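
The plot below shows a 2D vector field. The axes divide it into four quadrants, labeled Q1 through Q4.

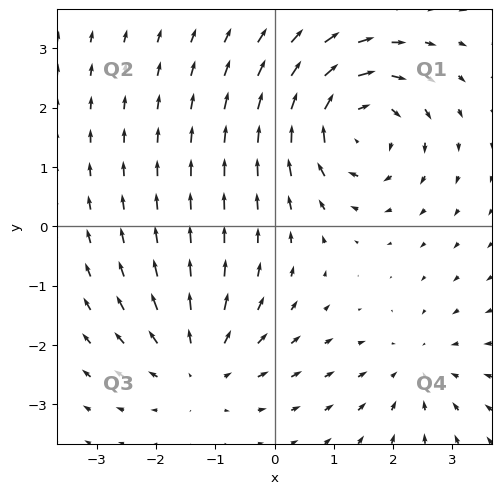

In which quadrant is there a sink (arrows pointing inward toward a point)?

The sink sits at approximately (2.4, -2.4), which lies in quadrant Q4. The divergence there is about -3, negative as expected for a sink.

Q4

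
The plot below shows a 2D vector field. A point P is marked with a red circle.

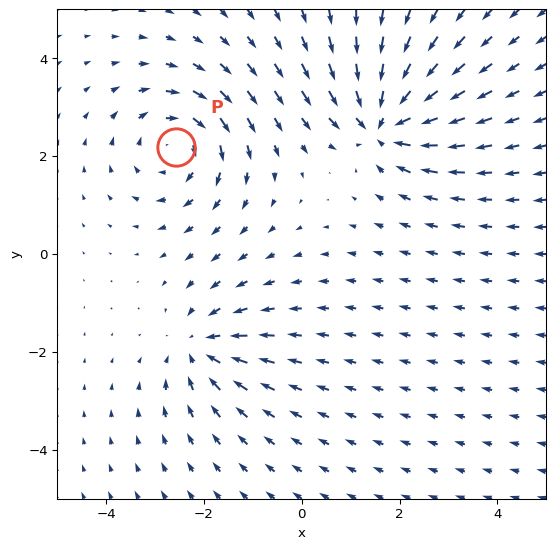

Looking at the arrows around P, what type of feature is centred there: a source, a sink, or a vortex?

At P (-2.6, 2.2) the arrows circulate clockwise. Divergence ≈0, curl about -5 — near-zero divergence with nonzero curl is a vortex.

vortex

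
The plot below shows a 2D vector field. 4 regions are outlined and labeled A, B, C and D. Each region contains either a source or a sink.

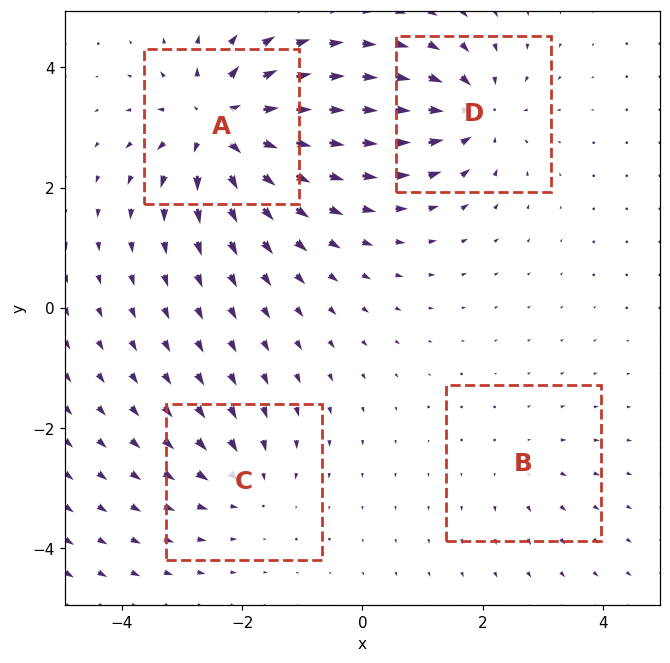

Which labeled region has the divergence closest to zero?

Divergence at each region's feature centre — A: about +8, B: about +2, C: about -4, D: about -6. Region B is closest to zero.

B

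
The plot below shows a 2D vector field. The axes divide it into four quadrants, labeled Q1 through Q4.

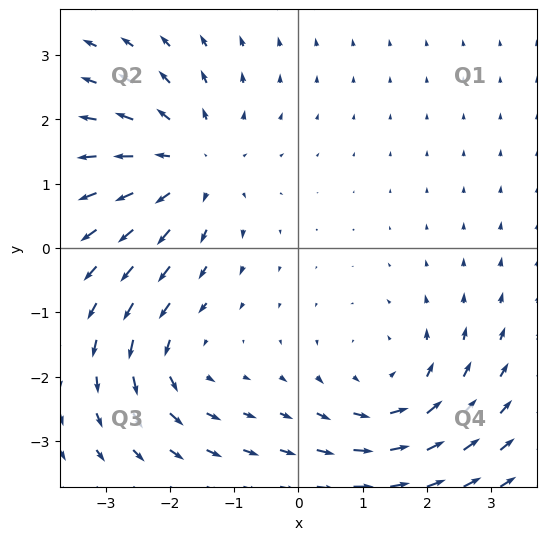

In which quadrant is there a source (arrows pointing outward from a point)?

Q2

The source sits at approximately (-1.7, 1.3), which lies in quadrant Q2. The divergence there is about +4, positive as expected for a source.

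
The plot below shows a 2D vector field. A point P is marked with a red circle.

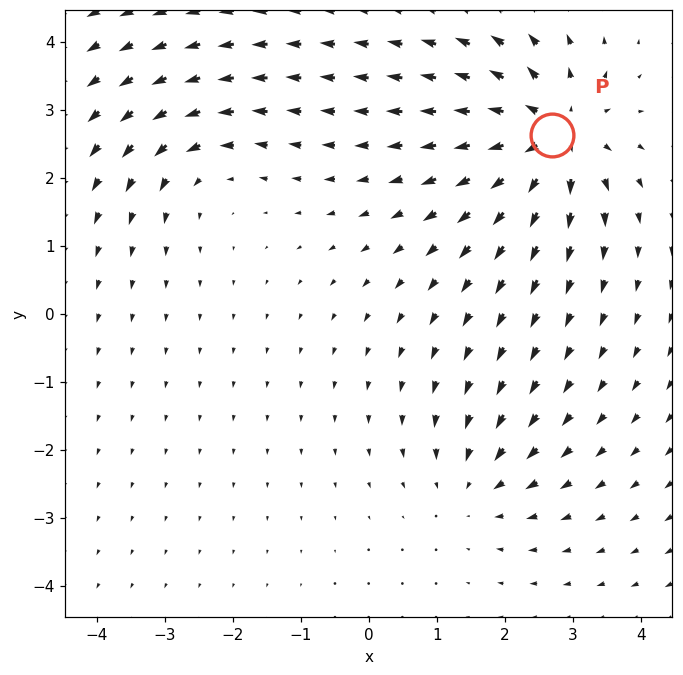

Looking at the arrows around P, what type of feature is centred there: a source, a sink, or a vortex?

At P (2.7, 2.6) the arrows spread outward. Divergence about +6, curl ≈0 — positive divergence with near-zero curl is a source.

source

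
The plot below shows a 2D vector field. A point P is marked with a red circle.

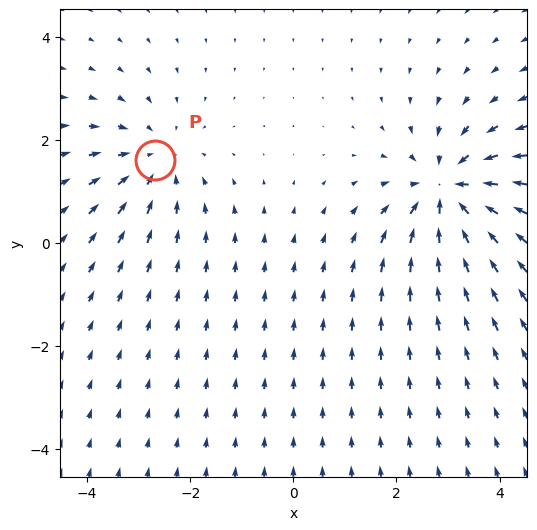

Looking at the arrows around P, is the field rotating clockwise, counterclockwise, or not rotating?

Near P at (-2.7, 1.6) the arrows show no circulation. The curl there is ≈0.

not rotating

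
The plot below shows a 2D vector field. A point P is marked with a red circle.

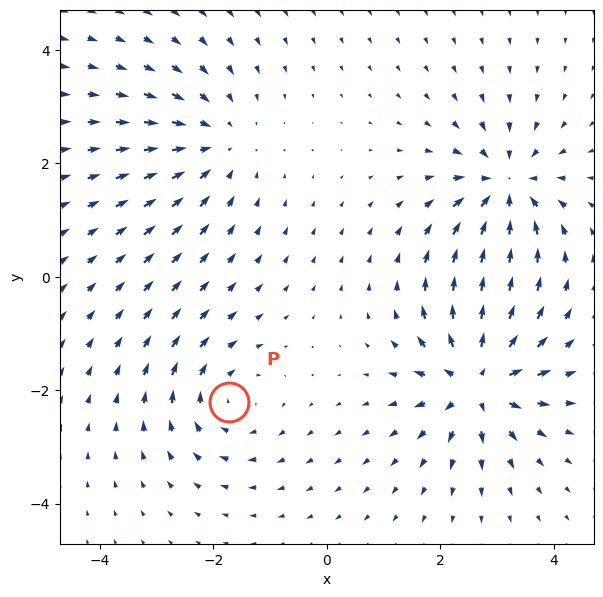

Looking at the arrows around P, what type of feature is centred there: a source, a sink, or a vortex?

vortex

At P (-1.7, -2.2) the arrows circulate clockwise. Divergence ≈0, curl about -3 — near-zero divergence with nonzero curl is a vortex.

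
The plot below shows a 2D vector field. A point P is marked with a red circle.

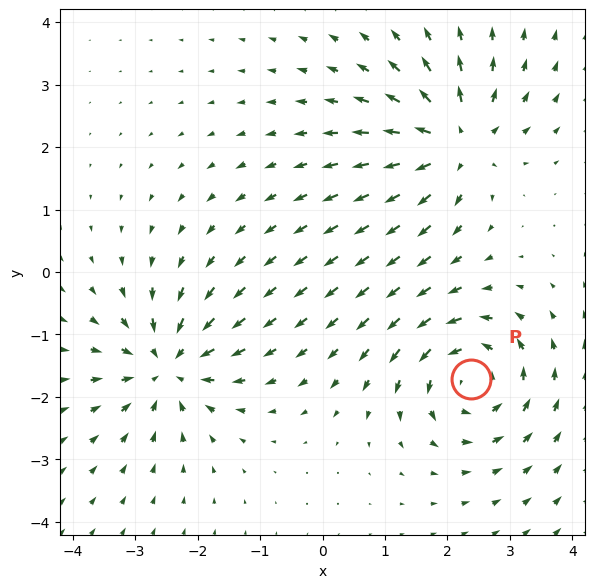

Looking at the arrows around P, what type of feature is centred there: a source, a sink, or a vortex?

At P (2.4, -1.7) the arrows circulate counterclockwise. Divergence ≈0, curl about +6 — near-zero divergence with nonzero curl is a vortex.

vortex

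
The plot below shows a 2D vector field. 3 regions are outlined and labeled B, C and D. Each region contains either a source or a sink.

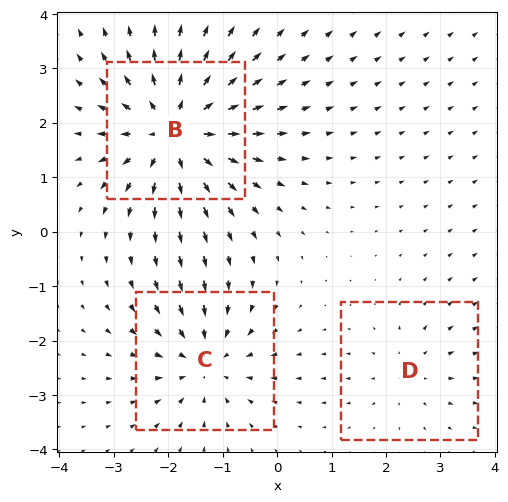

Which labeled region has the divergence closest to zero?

Divergence at each region's feature centre — B: about +5, C: about -3, D: about +2. Region D is closest to zero.

D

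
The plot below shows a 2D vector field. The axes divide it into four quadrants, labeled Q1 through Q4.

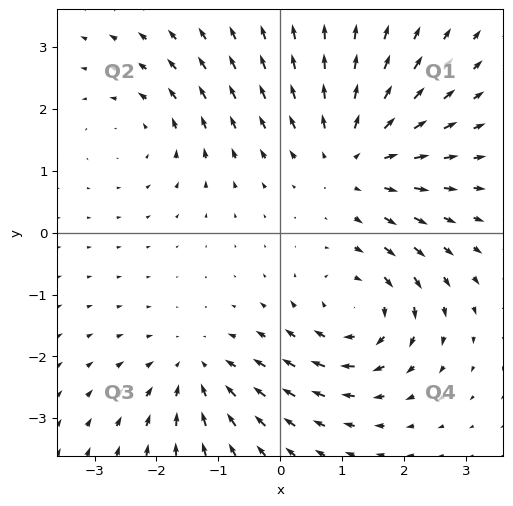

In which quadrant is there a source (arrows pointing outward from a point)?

Q1

The source sits at approximately (1.2, 1.2), which lies in quadrant Q1. The divergence there is about +4, positive as expected for a source.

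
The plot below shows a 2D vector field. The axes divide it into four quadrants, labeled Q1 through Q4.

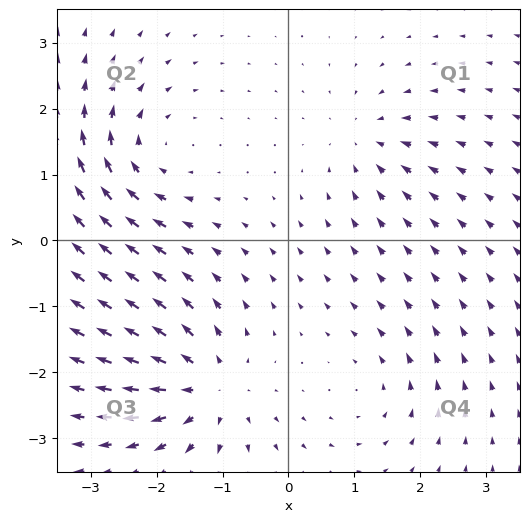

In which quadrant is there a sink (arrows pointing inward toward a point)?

The sink sits at approximately (1.2, 1.5), which lies in quadrant Q1. The divergence there is about -3, negative as expected for a sink.

Q1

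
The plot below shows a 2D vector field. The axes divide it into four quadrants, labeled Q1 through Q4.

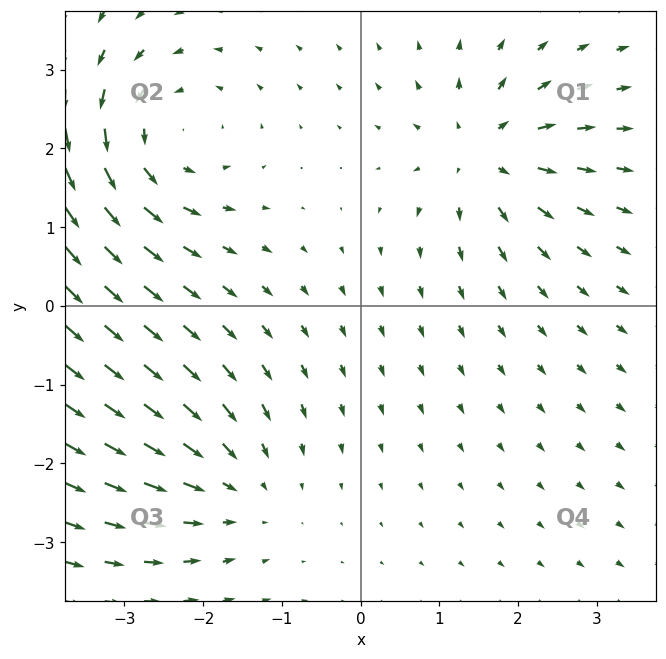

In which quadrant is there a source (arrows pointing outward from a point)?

The source sits at approximately (1.6, 1.9), which lies in quadrant Q1. The divergence there is about +4, positive as expected for a source.

Q1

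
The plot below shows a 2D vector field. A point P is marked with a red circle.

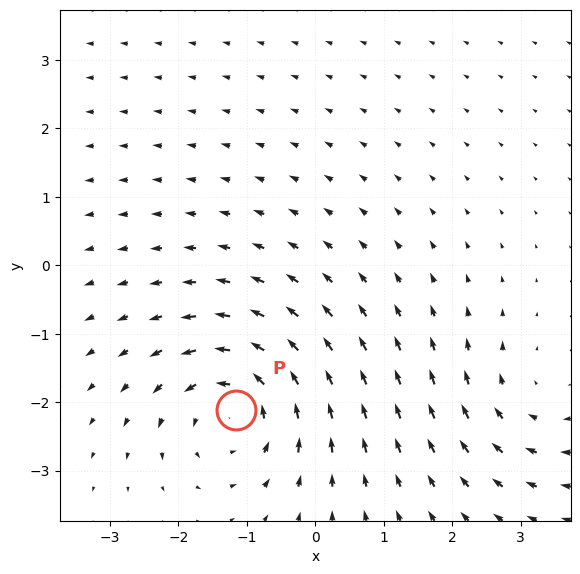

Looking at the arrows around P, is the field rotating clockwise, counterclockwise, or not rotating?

Near P at (-1.2, -2.1) the arrows circulate counterclockwise. The curl (z-component) there is about +5; positive curl means counterclockwise rotation.

counterclockwise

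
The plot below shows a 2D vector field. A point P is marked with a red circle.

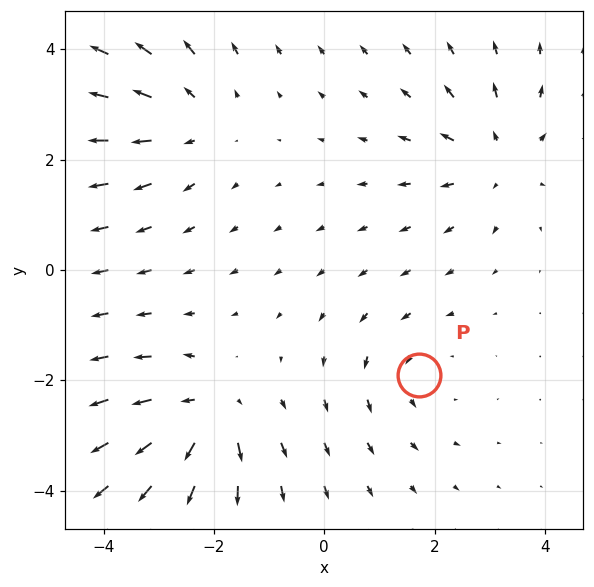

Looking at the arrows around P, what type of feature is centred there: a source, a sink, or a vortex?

vortex

At P (1.7, -1.9) the arrows circulate counterclockwise. Divergence ≈0, curl about +3 — near-zero divergence with nonzero curl is a vortex.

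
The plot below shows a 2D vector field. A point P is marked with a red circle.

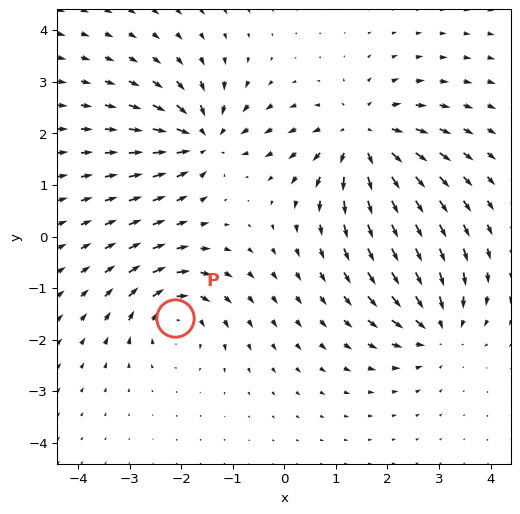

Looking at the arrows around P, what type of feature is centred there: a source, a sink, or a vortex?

vortex

At P (-2.1, -1.6) the arrows circulate clockwise. Divergence ≈0, curl about -5 — near-zero divergence with nonzero curl is a vortex.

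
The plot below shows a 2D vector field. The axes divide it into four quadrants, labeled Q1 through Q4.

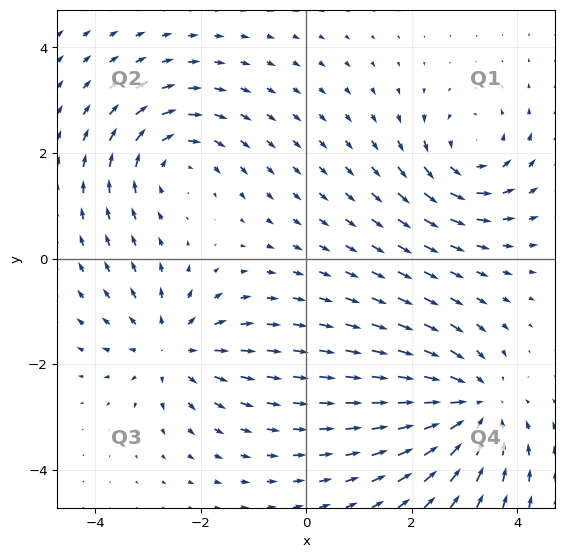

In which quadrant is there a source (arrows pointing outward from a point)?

Q3

The source sits at approximately (-2.6, -1.7), which lies in quadrant Q3. The divergence there is about +4, positive as expected for a source.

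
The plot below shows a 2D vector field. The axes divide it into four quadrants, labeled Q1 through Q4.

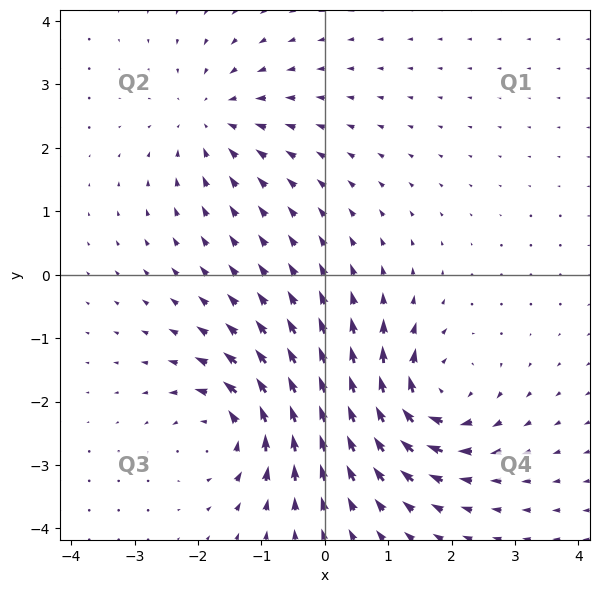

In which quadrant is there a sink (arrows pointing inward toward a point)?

The sink sits at approximately (-1.8, 2.4), which lies in quadrant Q2. The divergence there is about -4, negative as expected for a sink.

Q2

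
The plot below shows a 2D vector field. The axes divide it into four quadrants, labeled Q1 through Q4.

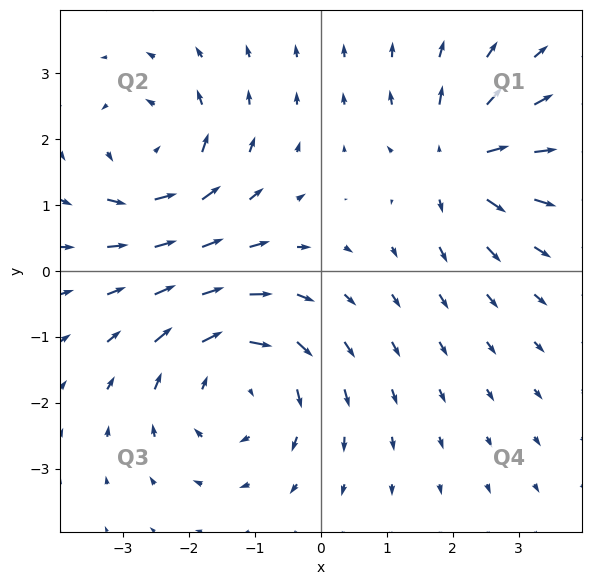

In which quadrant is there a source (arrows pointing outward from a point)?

The source sits at approximately (2.1, 1.7), which lies in quadrant Q1. The divergence there is about +5, positive as expected for a source.

Q1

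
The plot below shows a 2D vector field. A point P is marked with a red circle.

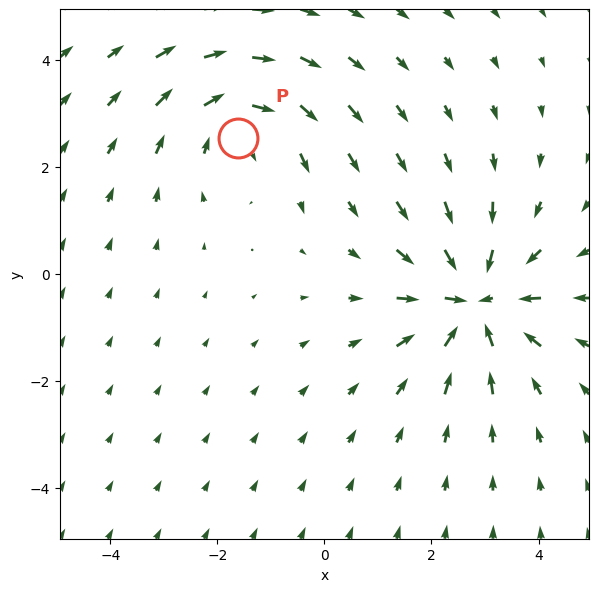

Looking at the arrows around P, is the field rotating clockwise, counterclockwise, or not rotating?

clockwise

Near P at (-1.6, 2.5) the arrows circulate clockwise. The curl (z-component) there is about -2; negative curl means clockwise rotation.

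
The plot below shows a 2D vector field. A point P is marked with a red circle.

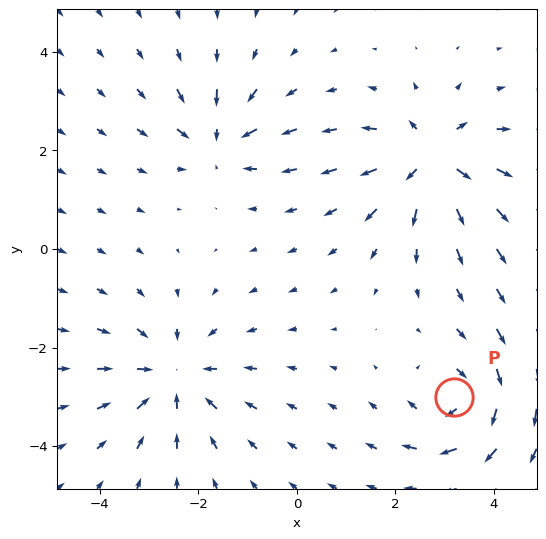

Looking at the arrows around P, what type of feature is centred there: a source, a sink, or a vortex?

At P (3.2, -3.0) the arrows circulate clockwise. Divergence ≈0, curl about -5 — near-zero divergence with nonzero curl is a vortex.

vortex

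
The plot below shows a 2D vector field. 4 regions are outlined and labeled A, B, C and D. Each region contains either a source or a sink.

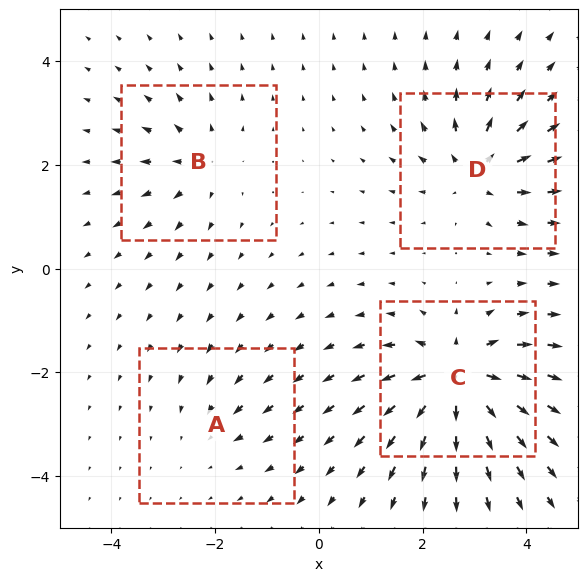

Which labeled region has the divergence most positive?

Divergence at each region's feature centre — A: about -3, B: about +4, C: about +9, D: about +6. Region C is most positive.

C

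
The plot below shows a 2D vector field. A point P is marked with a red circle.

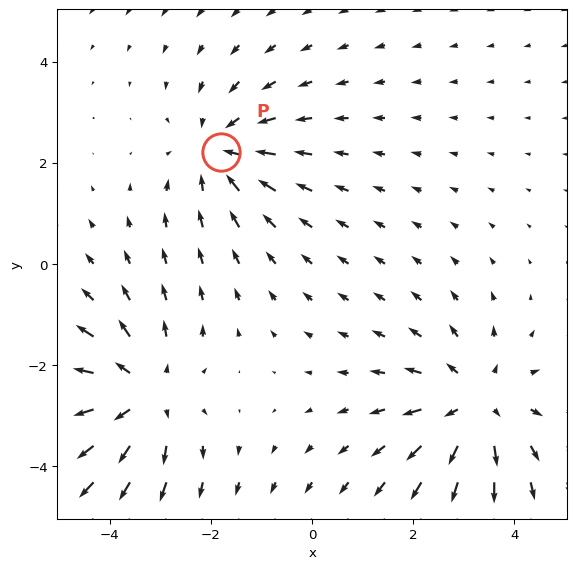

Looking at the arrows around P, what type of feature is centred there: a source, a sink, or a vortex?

sink

At P (-1.8, 2.2) the arrows converge inward. Divergence about -4, curl ≈0 — negative divergence with near-zero curl is a sink.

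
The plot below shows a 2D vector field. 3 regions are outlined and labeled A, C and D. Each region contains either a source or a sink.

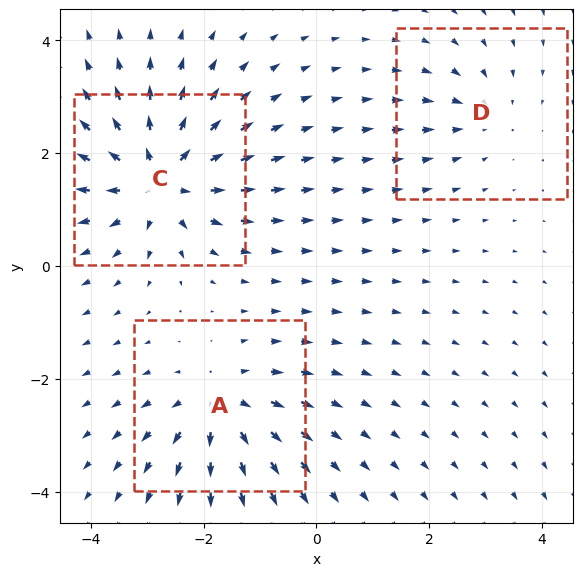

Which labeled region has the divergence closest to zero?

Divergence at each region's feature centre — A: about +4, C: about +5, D: about -2. Region D is closest to zero.

D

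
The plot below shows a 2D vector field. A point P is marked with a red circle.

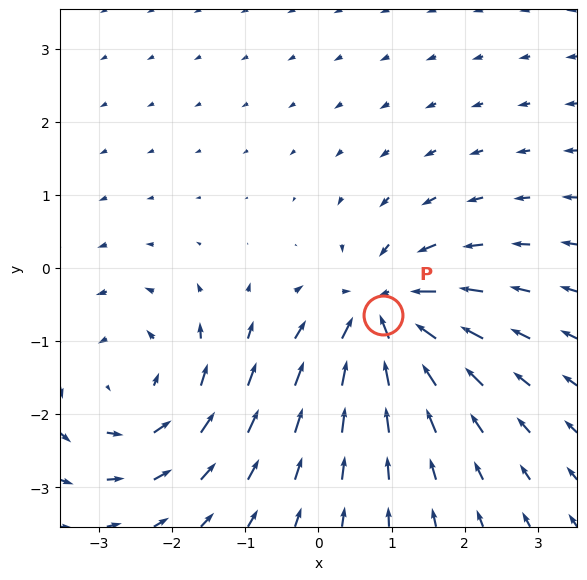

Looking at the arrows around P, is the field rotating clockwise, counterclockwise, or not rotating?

not rotating

Near P at (0.9, -0.6) the arrows show no circulation. The curl there is ≈0.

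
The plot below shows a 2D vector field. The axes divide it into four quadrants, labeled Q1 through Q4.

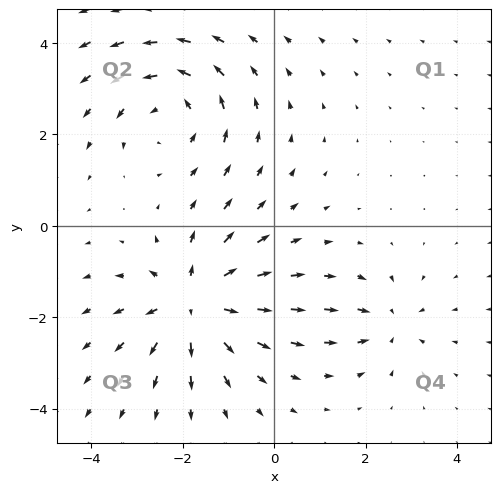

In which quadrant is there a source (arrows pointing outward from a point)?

The source sits at approximately (-1.7, -1.7), which lies in quadrant Q3. The divergence there is about +5, positive as expected for a source.

Q3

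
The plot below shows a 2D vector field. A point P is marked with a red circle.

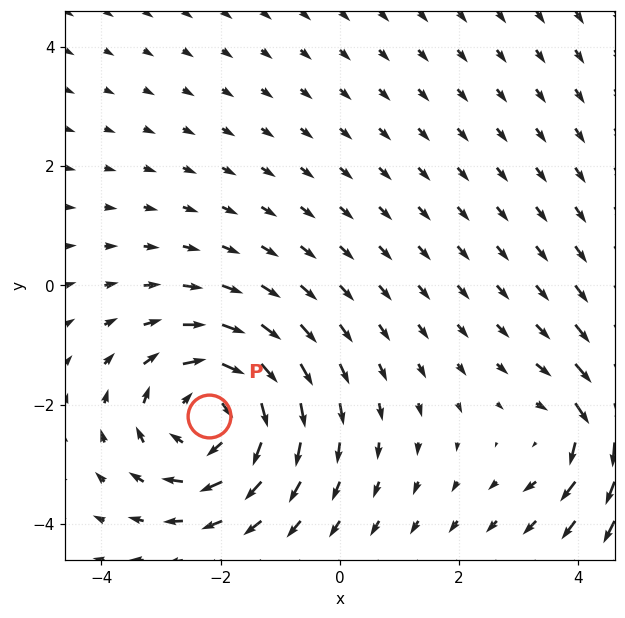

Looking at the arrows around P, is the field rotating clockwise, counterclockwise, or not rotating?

Near P at (-2.2, -2.2) the arrows circulate clockwise. The curl (z-component) there is about -5; negative curl means clockwise rotation.

clockwise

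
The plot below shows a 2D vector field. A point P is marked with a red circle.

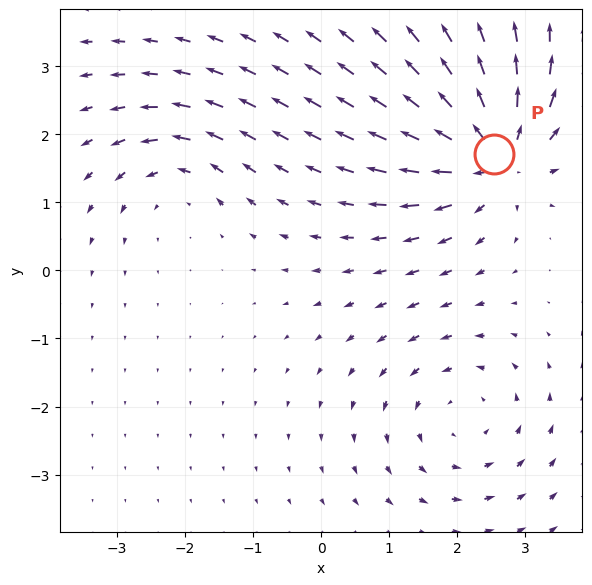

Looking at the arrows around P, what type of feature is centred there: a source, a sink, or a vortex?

At P (2.5, 1.7) the arrows spread outward. Divergence about +6, curl ≈0 — positive divergence with near-zero curl is a source.

source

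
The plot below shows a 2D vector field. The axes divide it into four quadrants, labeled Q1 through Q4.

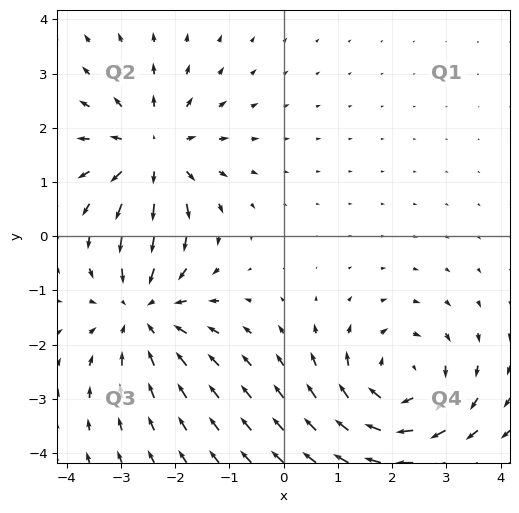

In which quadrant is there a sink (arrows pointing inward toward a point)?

The sink sits at approximately (-2.6, -1.3), which lies in quadrant Q3. The divergence there is about -2, negative as expected for a sink.

Q3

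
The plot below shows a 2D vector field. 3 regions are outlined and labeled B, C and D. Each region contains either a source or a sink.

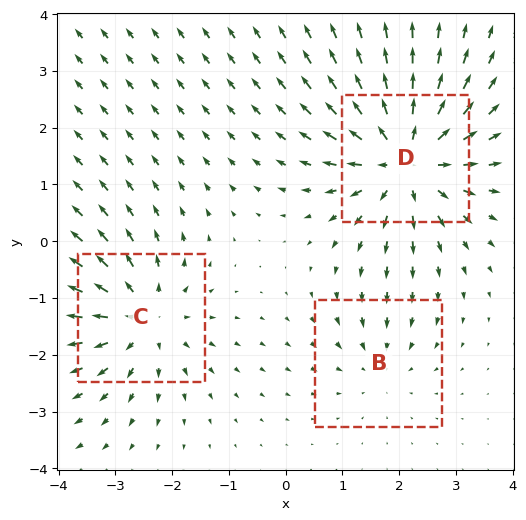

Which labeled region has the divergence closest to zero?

Divergence at each region's feature centre — B: about -2, C: about +4, D: about +5. Region B is closest to zero.

B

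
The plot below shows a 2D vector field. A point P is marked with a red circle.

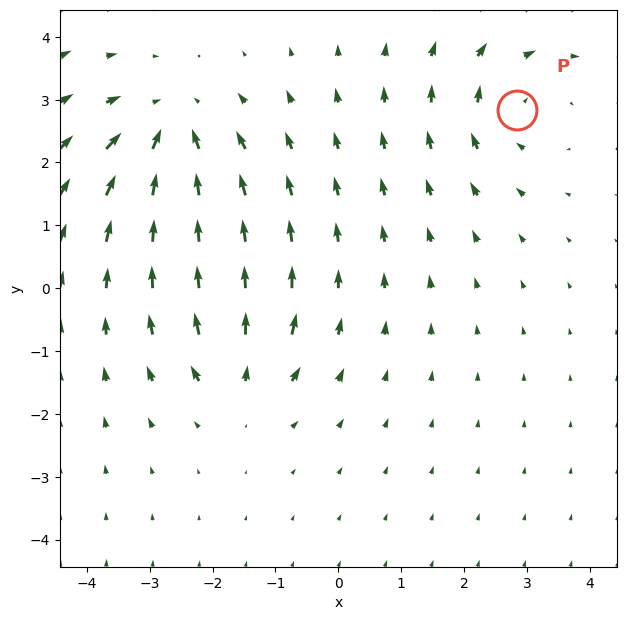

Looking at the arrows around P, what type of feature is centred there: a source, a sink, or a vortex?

At P (2.8, 2.8) the arrows circulate clockwise. Divergence ≈0, curl about -4 — near-zero divergence with nonzero curl is a vortex.

vortex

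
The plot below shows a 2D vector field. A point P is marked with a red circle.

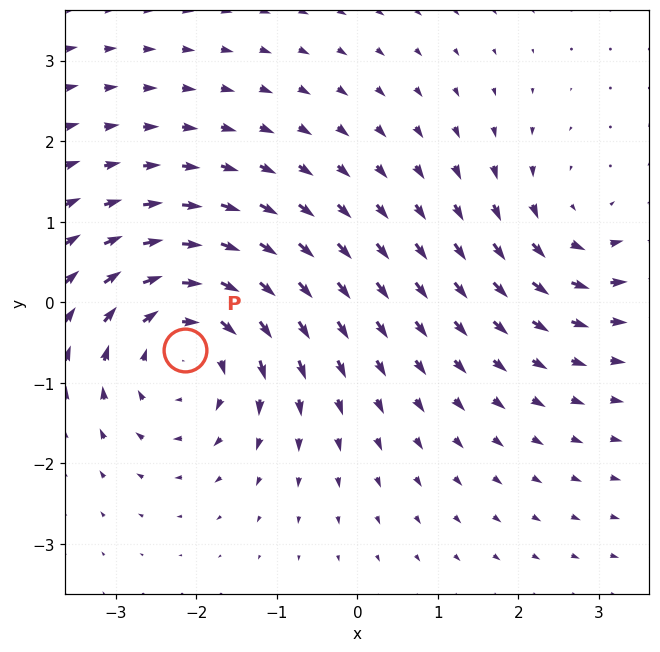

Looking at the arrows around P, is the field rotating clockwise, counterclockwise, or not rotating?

clockwise

Near P at (-2.1, -0.6) the arrows circulate clockwise. The curl (z-component) there is about -4; negative curl means clockwise rotation.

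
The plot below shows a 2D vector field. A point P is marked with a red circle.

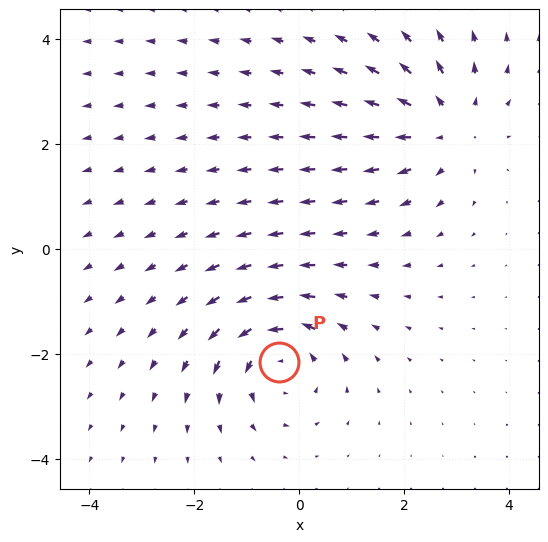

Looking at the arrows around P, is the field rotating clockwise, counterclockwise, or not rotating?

counterclockwise

Near P at (-0.4, -2.2) the arrows circulate counterclockwise. The curl (z-component) there is about +4; positive curl means counterclockwise rotation.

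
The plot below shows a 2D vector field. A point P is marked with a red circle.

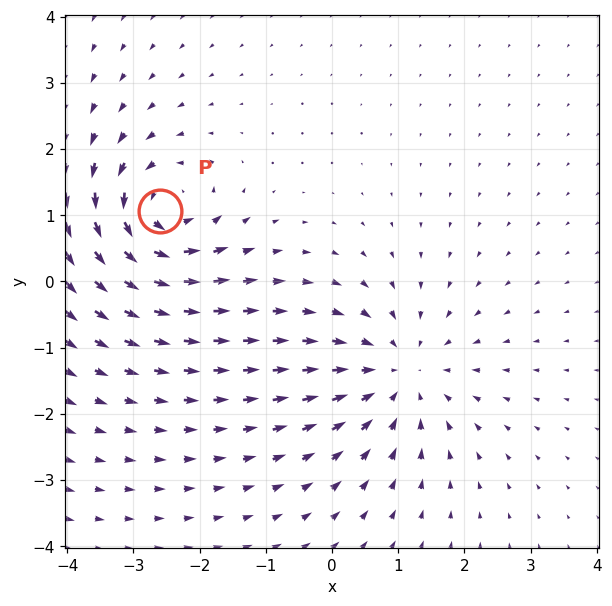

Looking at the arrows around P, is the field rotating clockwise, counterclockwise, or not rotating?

Near P at (-2.6, 1.1) the arrows circulate counterclockwise. The curl (z-component) there is about +5; positive curl means counterclockwise rotation.

counterclockwise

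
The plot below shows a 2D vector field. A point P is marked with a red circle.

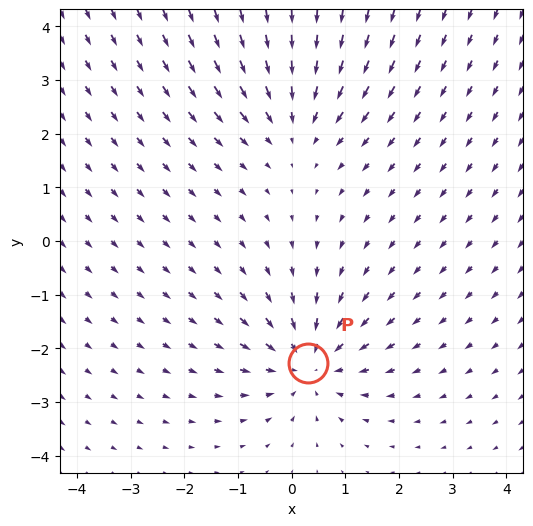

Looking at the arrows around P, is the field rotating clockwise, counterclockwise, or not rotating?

not rotating

Near P at (0.3, -2.3) the arrows show no circulation. The curl there is ≈0.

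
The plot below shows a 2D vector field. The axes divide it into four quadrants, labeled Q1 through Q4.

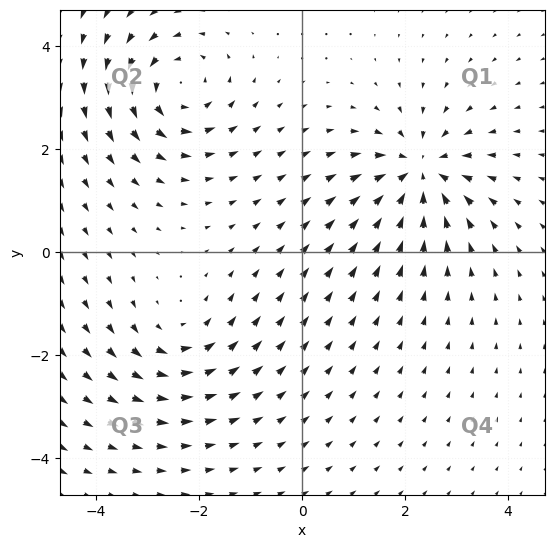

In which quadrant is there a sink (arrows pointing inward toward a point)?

Q1

The sink sits at approximately (2.3, 1.6), which lies in quadrant Q1. The divergence there is about -6, negative as expected for a sink.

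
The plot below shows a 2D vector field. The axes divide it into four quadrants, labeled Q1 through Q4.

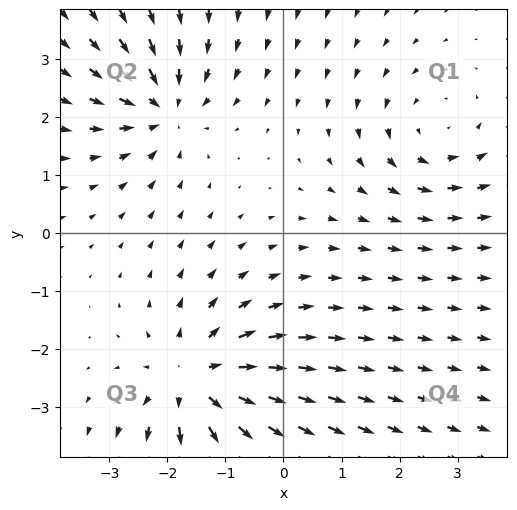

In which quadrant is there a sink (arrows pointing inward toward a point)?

The sink sits at approximately (-2.1, 2.2), which lies in quadrant Q2. The divergence there is about -4, negative as expected for a sink.

Q2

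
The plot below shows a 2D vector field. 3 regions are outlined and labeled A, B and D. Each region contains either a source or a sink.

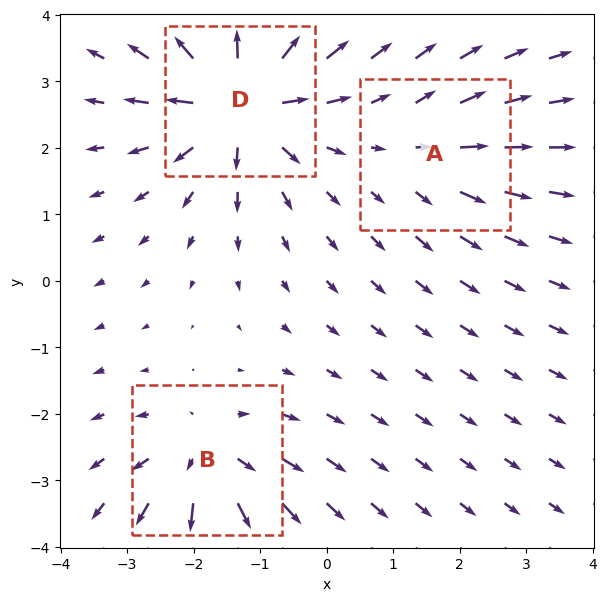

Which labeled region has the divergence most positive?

Divergence at each region's feature centre — A: about +2, B: about +4, D: about +6. Region D is most positive.

D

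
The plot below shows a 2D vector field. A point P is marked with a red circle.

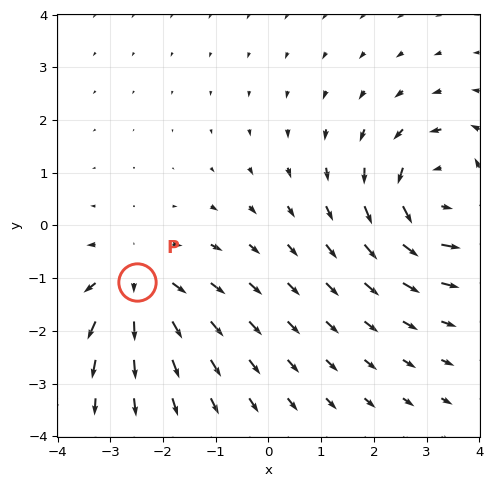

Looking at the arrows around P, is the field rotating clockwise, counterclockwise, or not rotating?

not rotating

Near P at (-2.5, -1.1) the arrows show no circulation. The curl there is ≈0.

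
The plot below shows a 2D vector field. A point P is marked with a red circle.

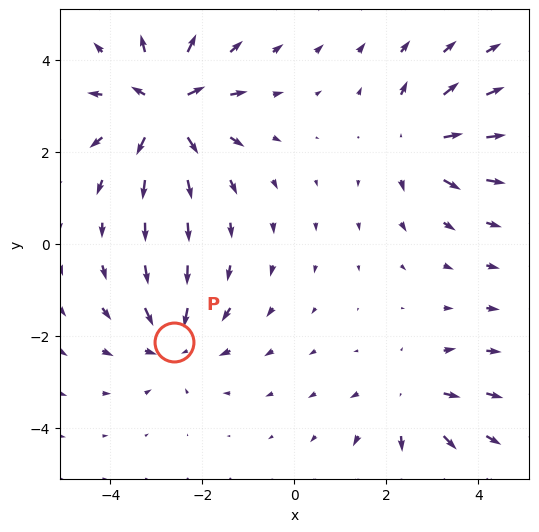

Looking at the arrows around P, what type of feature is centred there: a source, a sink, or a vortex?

sink

At P (-2.6, -2.1) the arrows converge inward. Divergence about -4, curl ≈0 — negative divergence with near-zero curl is a sink.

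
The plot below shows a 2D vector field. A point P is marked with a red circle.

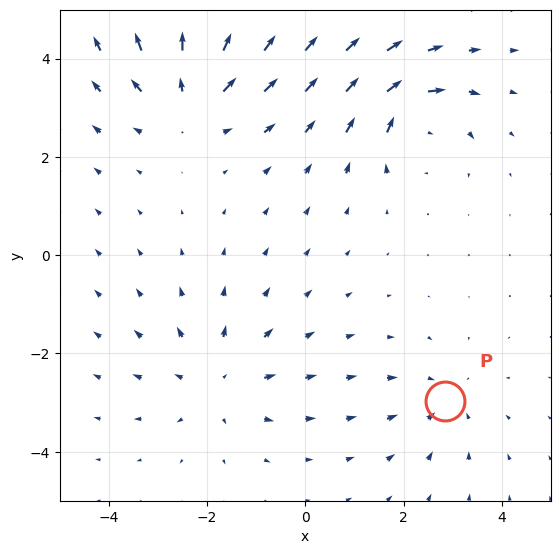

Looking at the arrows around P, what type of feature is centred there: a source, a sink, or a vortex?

sink

At P (2.8, -3.0) the arrows converge inward. Divergence about -3, curl ≈0 — negative divergence with near-zero curl is a sink.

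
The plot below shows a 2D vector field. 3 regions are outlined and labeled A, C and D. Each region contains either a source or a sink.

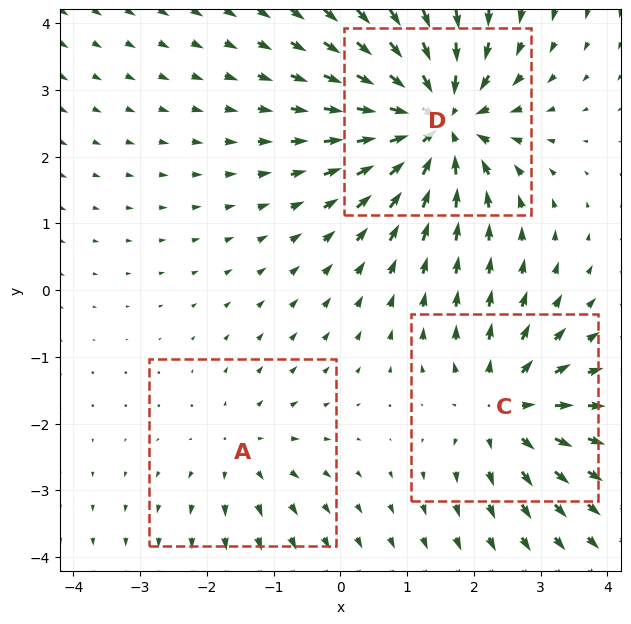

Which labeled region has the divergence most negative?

Divergence at each region's feature centre — A: about +2, C: about +4, D: about -6. Region D is most negative.

D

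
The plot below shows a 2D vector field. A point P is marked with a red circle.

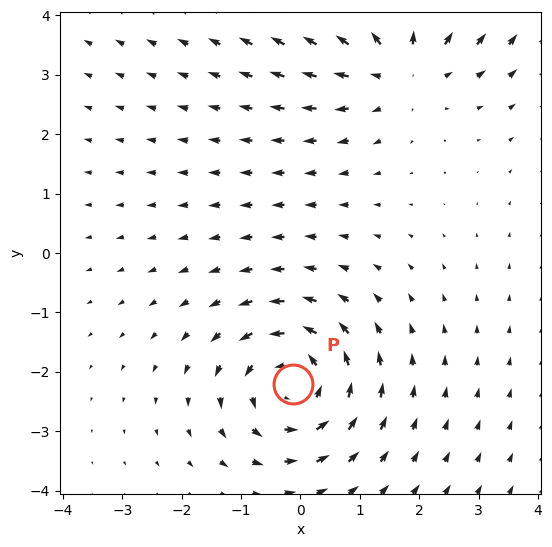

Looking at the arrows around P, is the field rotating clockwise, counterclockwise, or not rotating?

counterclockwise

Near P at (-0.1, -2.2) the arrows circulate counterclockwise. The curl (z-component) there is about +3; positive curl means counterclockwise rotation.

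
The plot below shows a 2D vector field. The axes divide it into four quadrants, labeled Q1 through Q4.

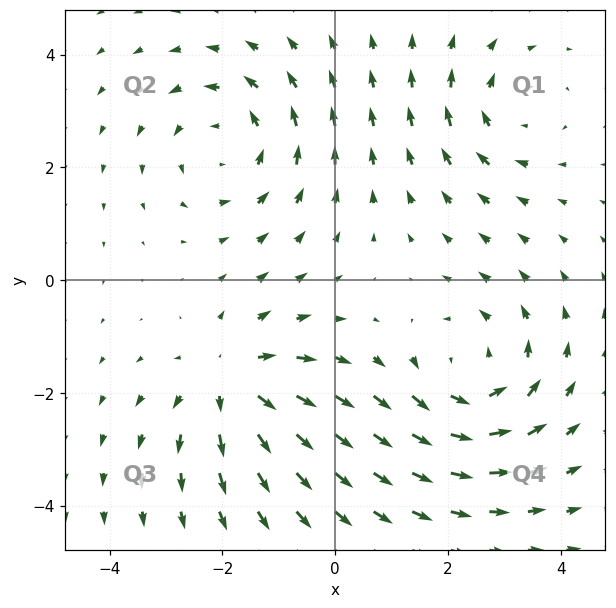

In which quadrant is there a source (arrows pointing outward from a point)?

The source sits at approximately (-1.8, -1.8), which lies in quadrant Q3. The divergence there is about +4, positive as expected for a source.

Q3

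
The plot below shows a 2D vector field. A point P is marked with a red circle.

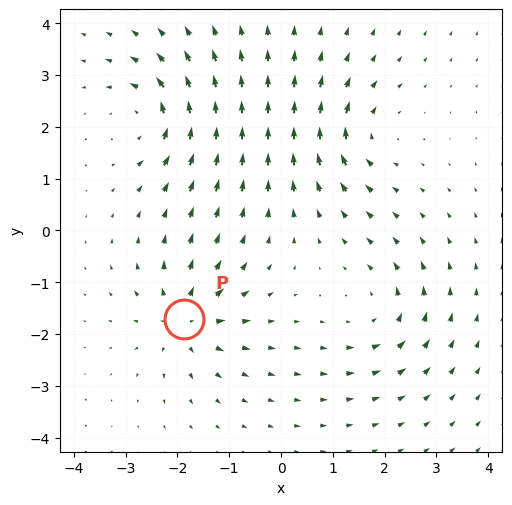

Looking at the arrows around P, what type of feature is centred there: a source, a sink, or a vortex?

source

At P (-1.9, -1.7) the arrows spread outward. Divergence about +6, curl ≈0 — positive divergence with near-zero curl is a source.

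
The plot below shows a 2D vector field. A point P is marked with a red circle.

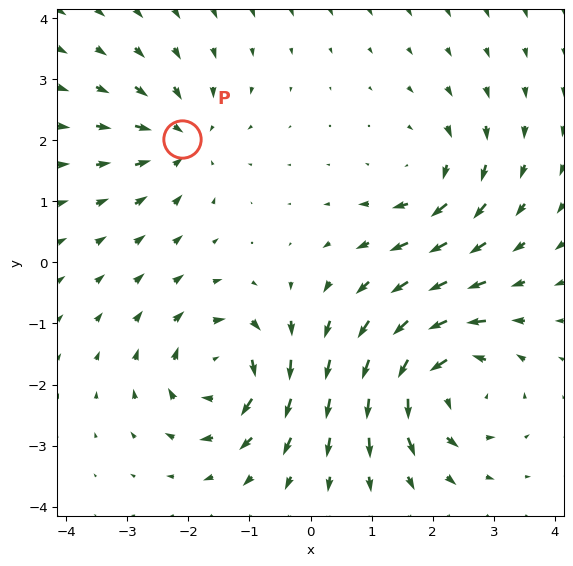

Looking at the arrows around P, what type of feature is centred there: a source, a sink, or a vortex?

sink

At P (-2.1, 2.0) the arrows converge inward. Divergence about -4, curl ≈0 — negative divergence with near-zero curl is a sink.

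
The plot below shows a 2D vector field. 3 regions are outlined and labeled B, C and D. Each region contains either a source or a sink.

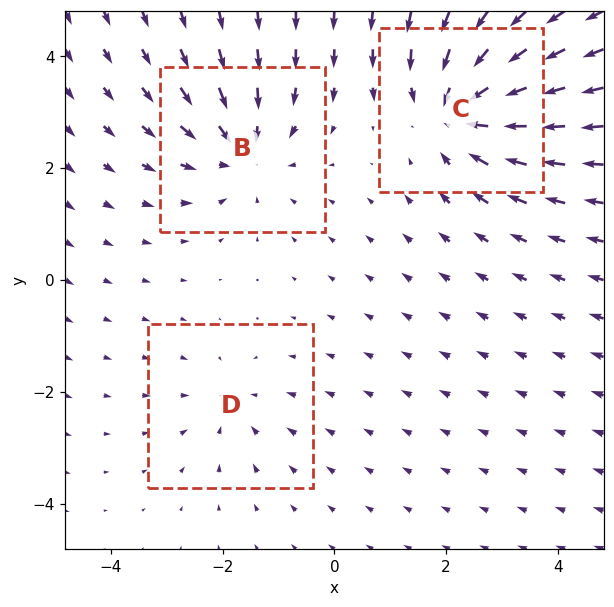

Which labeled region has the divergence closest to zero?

Divergence at each region's feature centre — B: about -3, C: about -5, D: about -2. Region D is closest to zero.

D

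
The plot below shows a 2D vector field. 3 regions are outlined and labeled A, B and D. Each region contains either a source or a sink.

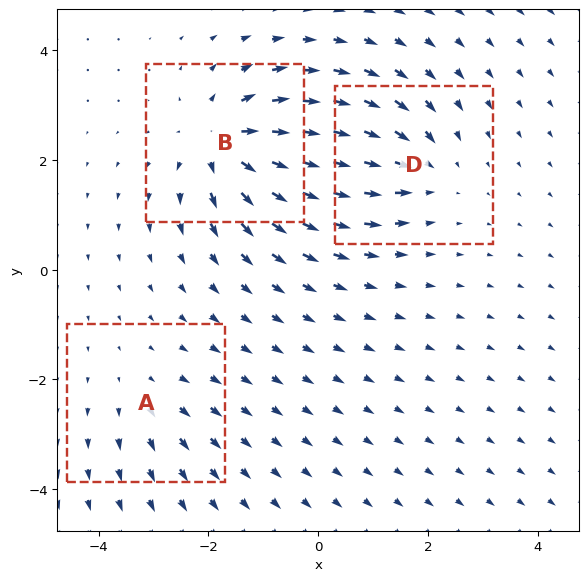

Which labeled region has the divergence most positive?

Divergence at each region's feature centre — A: about +2, B: about +5, D: about -3. Region B is most positive.

B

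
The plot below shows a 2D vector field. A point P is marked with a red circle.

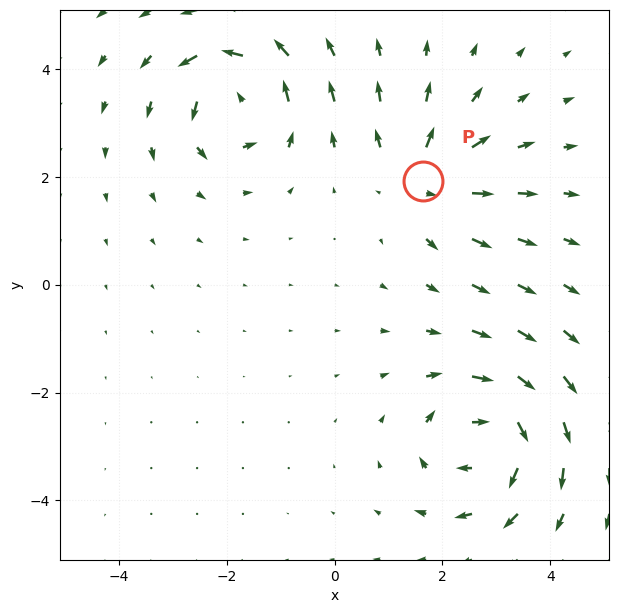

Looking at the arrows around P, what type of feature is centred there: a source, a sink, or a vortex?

source

At P (1.6, 1.9) the arrows spread outward. Divergence about +4, curl ≈0 — positive divergence with near-zero curl is a source.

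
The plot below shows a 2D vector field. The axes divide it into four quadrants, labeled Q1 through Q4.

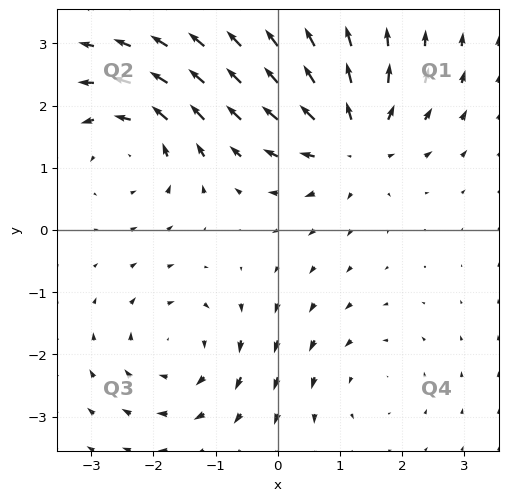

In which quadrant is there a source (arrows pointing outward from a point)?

Q1

The source sits at approximately (1.2, 1.4), which lies in quadrant Q1. The divergence there is about +5, positive as expected for a source.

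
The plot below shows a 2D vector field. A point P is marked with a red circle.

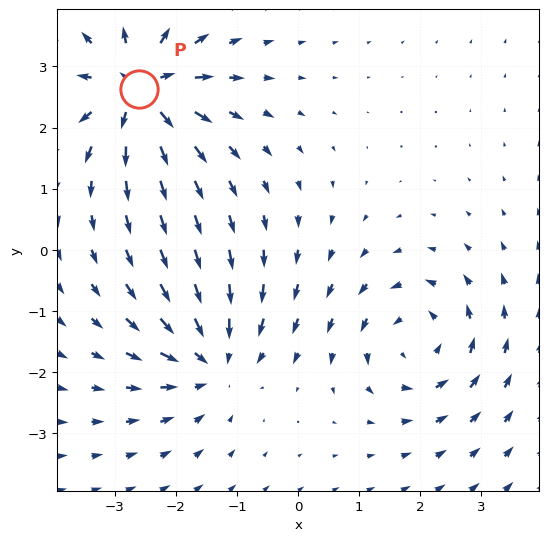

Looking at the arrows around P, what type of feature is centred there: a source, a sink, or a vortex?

At P (-2.6, 2.6) the arrows spread outward. Divergence about +5, curl ≈0 — positive divergence with near-zero curl is a source.

source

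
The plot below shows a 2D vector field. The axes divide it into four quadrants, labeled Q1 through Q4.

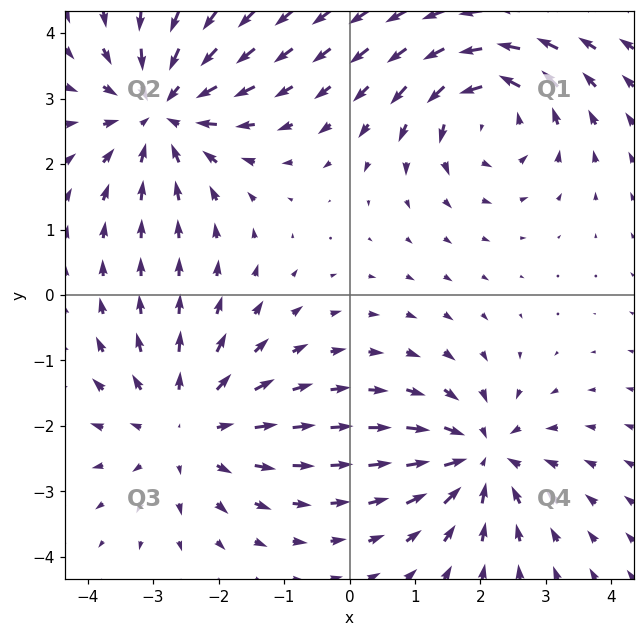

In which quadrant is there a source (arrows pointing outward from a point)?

The source sits at approximately (-2.5, -2.0), which lies in quadrant Q3. The divergence there is about +4, positive as expected for a source.

Q3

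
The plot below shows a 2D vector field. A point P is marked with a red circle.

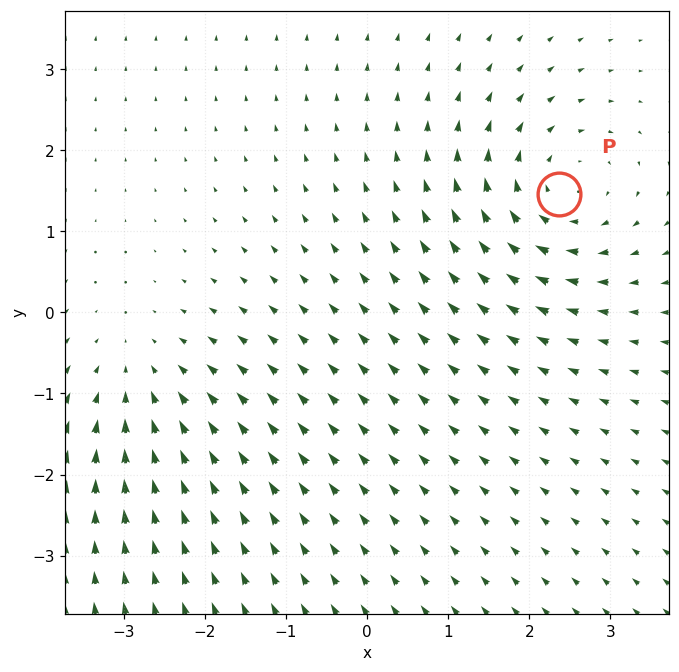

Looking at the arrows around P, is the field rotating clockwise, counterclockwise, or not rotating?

Near P at (2.4, 1.5) the arrows circulate clockwise. The curl (z-component) there is about -4; negative curl means clockwise rotation.

clockwise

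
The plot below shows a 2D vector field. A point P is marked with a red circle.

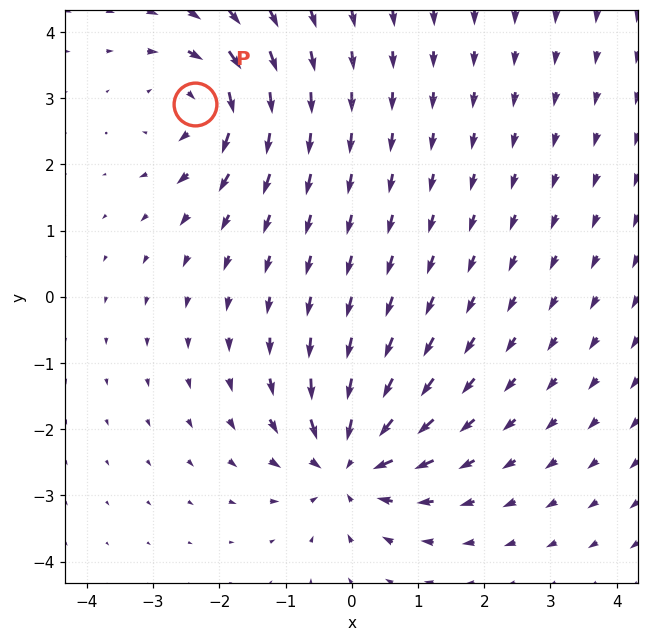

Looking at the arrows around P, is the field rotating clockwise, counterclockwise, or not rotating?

clockwise

Near P at (-2.4, 2.9) the arrows circulate clockwise. The curl (z-component) there is about -5; negative curl means clockwise rotation.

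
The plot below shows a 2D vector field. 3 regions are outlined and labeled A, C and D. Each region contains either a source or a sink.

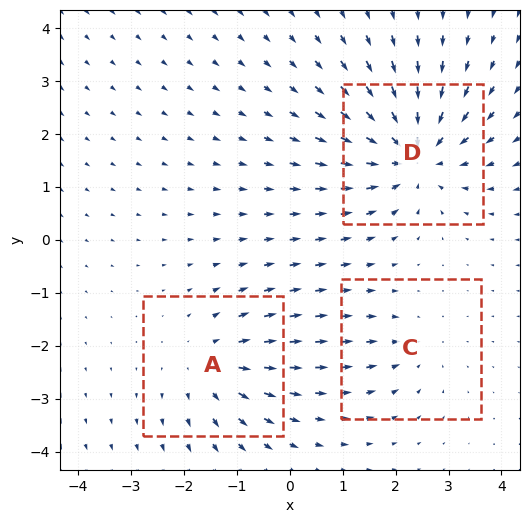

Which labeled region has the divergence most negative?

Divergence at each region's feature centre — A: about +3, C: about -2, D: about -5. Region D is most negative.

D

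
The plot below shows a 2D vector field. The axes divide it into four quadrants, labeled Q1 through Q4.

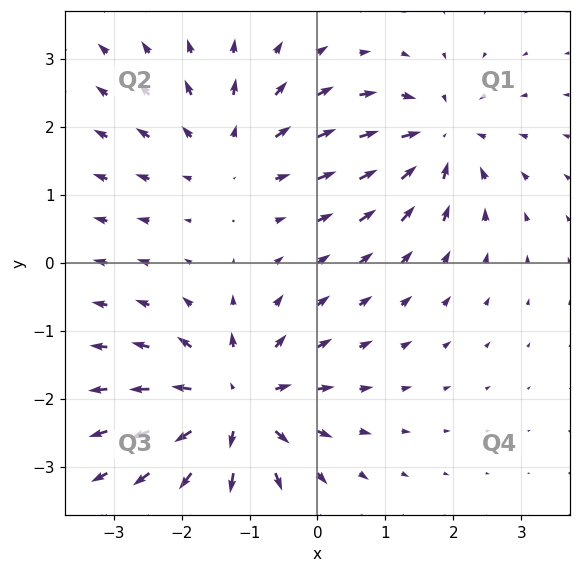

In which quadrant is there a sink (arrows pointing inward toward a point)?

The sink sits at approximately (1.8, 1.8), which lies in quadrant Q1. The divergence there is about -5, negative as expected for a sink.

Q1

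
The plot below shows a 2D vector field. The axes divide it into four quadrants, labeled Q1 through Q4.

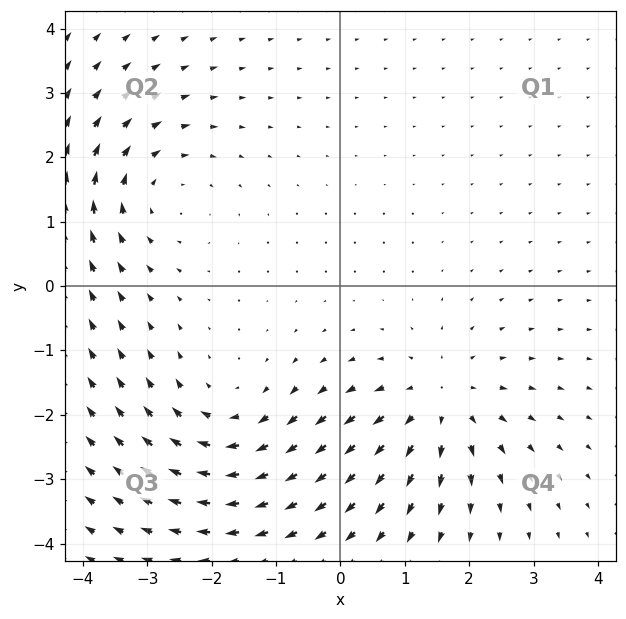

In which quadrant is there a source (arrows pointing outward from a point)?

Q4

The source sits at approximately (1.5, -1.8), which lies in quadrant Q4. The divergence there is about +4, positive as expected for a source.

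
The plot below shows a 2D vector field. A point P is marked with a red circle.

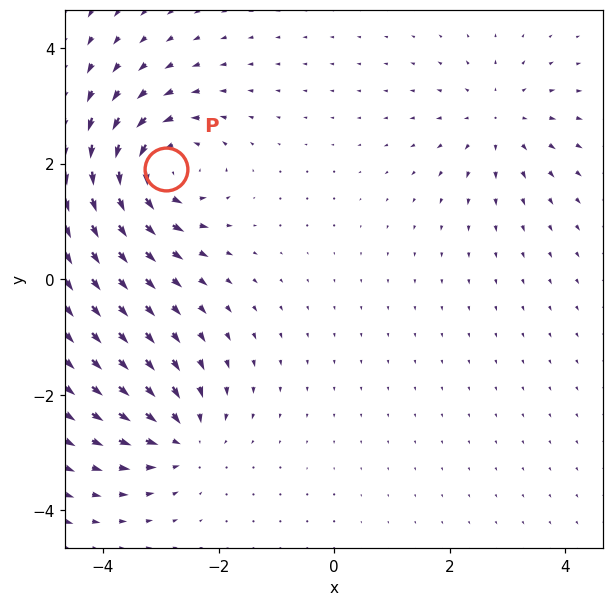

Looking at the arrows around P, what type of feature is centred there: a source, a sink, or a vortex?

vortex

At P (-2.9, 1.9) the arrows circulate counterclockwise. Divergence ≈0, curl about +6 — near-zero divergence with nonzero curl is a vortex.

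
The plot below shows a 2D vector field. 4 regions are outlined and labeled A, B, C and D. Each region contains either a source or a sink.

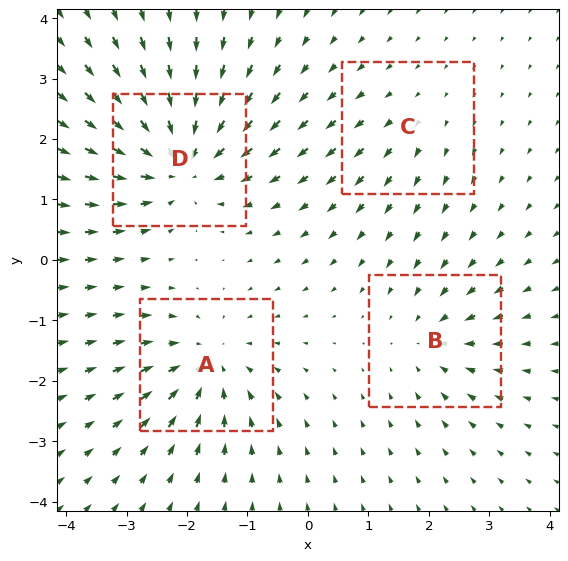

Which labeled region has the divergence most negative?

Divergence at each region's feature centre — A: about -5, B: about -4, C: about +2, D: about -7. Region D is most negative.

D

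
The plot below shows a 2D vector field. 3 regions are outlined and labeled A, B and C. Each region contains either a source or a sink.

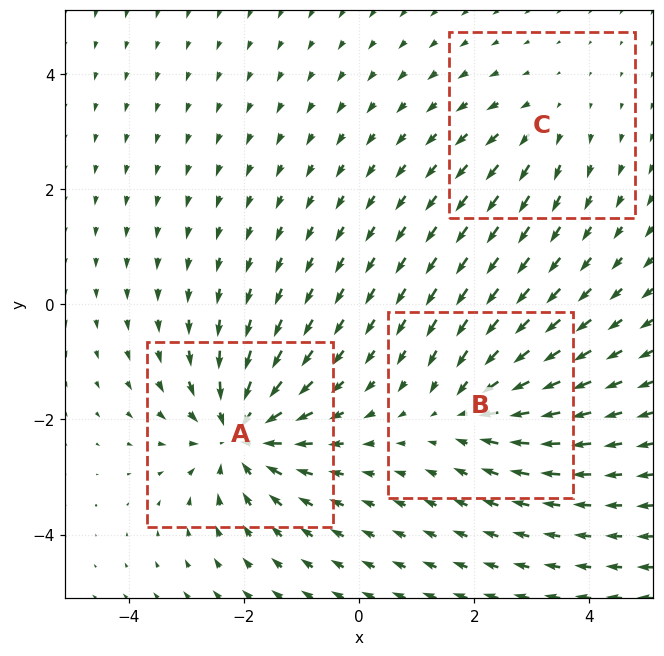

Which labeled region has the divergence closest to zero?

C

Divergence at each region's feature centre — A: about -5, B: about -3, C: about +2. Region C is closest to zero.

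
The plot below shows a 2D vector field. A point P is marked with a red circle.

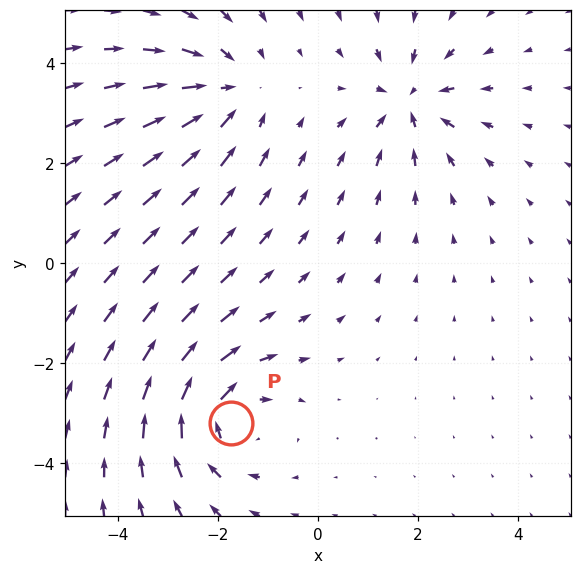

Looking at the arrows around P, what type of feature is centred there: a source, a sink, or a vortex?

vortex

At P (-1.7, -3.2) the arrows circulate clockwise. Divergence ≈0, curl about -4 — near-zero divergence with nonzero curl is a vortex.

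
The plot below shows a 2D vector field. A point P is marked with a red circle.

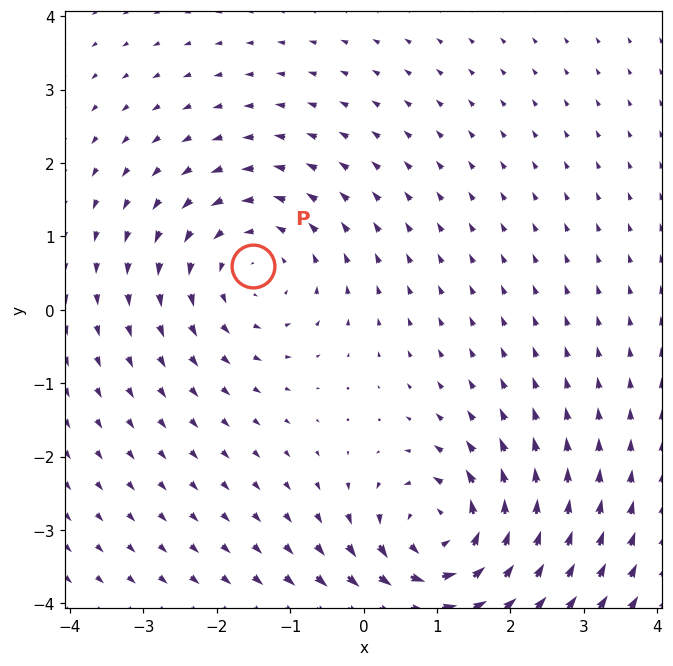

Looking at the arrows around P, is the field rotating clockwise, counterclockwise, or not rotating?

Near P at (-1.5, 0.6) the arrows circulate counterclockwise. The curl (z-component) there is about +3; positive curl means counterclockwise rotation.

counterclockwise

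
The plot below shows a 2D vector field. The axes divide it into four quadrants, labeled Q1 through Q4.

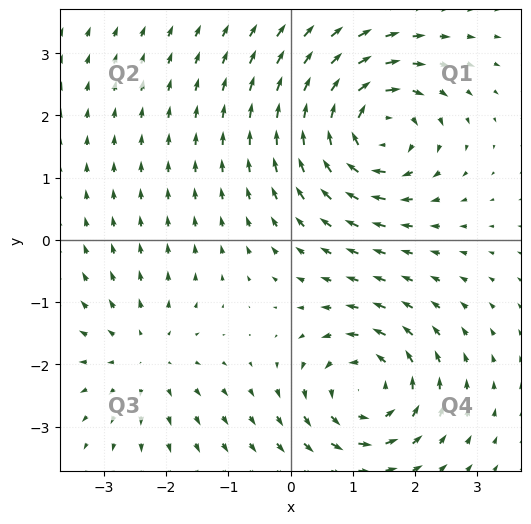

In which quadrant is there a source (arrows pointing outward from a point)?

The source sits at approximately (-2.3, -1.9), which lies in quadrant Q3. The divergence there is about +3, positive as expected for a source.

Q3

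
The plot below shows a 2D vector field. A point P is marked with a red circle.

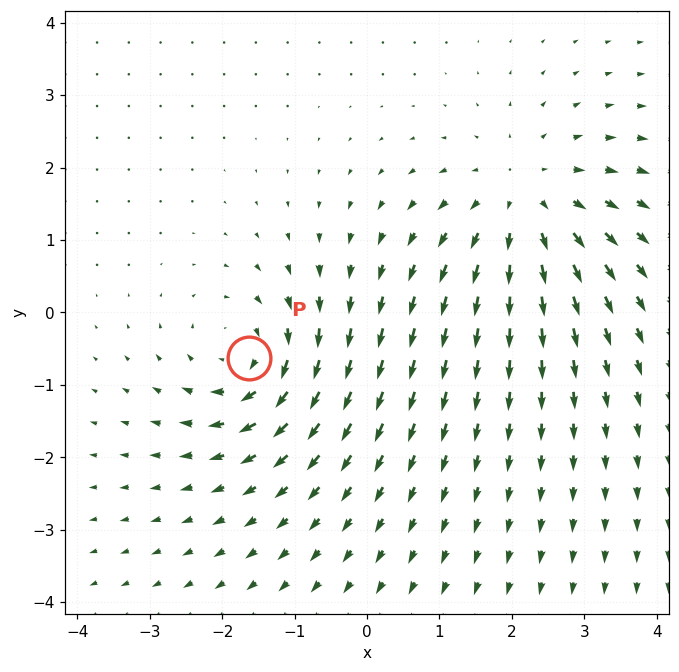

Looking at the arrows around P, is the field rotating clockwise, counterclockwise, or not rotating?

clockwise

Near P at (-1.6, -0.6) the arrows circulate clockwise. The curl (z-component) there is about -4; negative curl means clockwise rotation.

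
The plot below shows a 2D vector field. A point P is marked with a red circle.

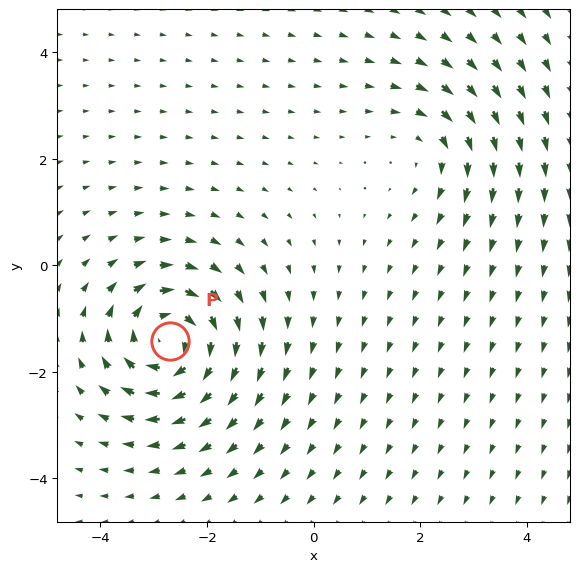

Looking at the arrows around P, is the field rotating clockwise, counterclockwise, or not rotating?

Near P at (-2.7, -1.4) the arrows circulate clockwise. The curl (z-component) there is about -6; negative curl means clockwise rotation.

clockwise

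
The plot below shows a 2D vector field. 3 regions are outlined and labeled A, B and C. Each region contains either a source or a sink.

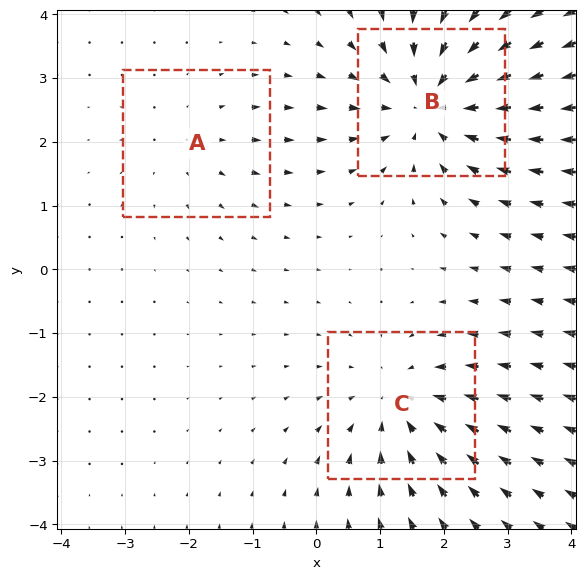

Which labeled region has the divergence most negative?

B

Divergence at each region's feature centre — A: about +2, B: about -4, C: about -3. Region B is most negative.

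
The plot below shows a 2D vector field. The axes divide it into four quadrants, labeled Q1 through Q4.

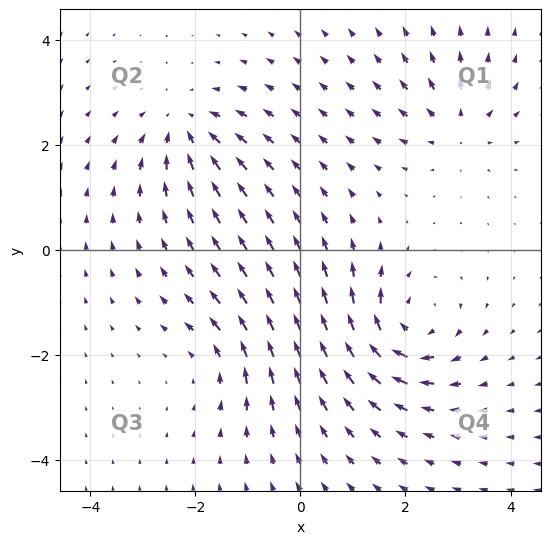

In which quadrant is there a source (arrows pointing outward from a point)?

The source sits at approximately (3.0, 2.4), which lies in quadrant Q1. The divergence there is about +4, positive as expected for a source.

Q1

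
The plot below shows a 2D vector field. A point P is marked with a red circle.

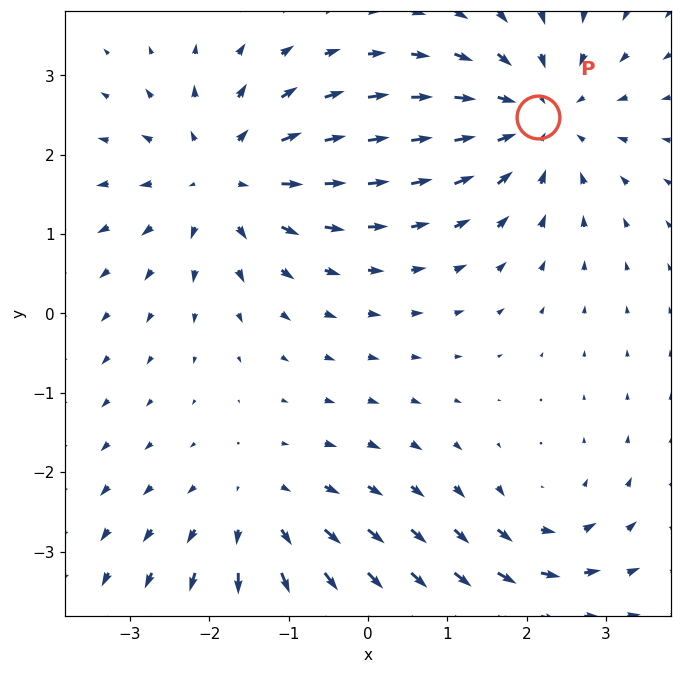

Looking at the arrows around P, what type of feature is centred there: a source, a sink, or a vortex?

At P (2.1, 2.5) the arrows converge inward. Divergence about -4, curl ≈0 — negative divergence with near-zero curl is a sink.

sink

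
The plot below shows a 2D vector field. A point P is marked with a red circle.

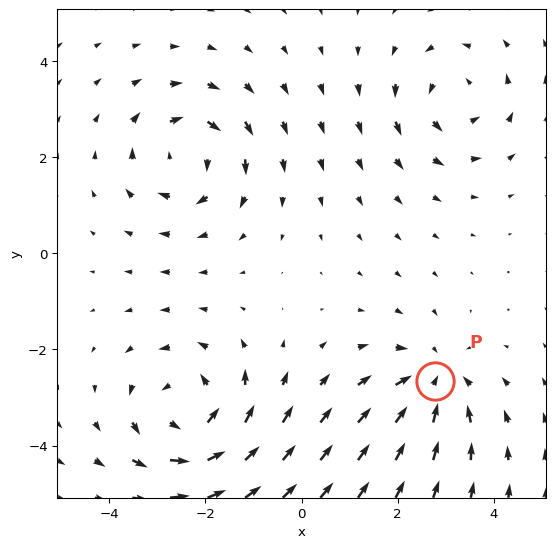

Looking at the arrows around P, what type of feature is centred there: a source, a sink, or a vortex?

At P (2.8, -2.7) the arrows converge inward. Divergence about -3, curl ≈0 — negative divergence with near-zero curl is a sink.

sink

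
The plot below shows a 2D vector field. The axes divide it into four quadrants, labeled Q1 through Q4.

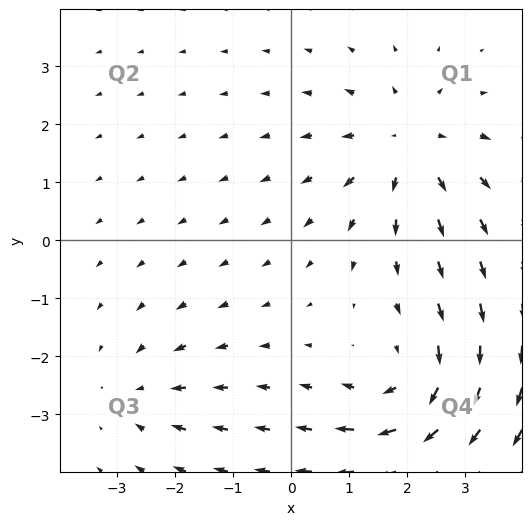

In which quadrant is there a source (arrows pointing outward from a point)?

The source sits at approximately (2.0, 1.6), which lies in quadrant Q1. The divergence there is about +4, positive as expected for a source.

Q1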